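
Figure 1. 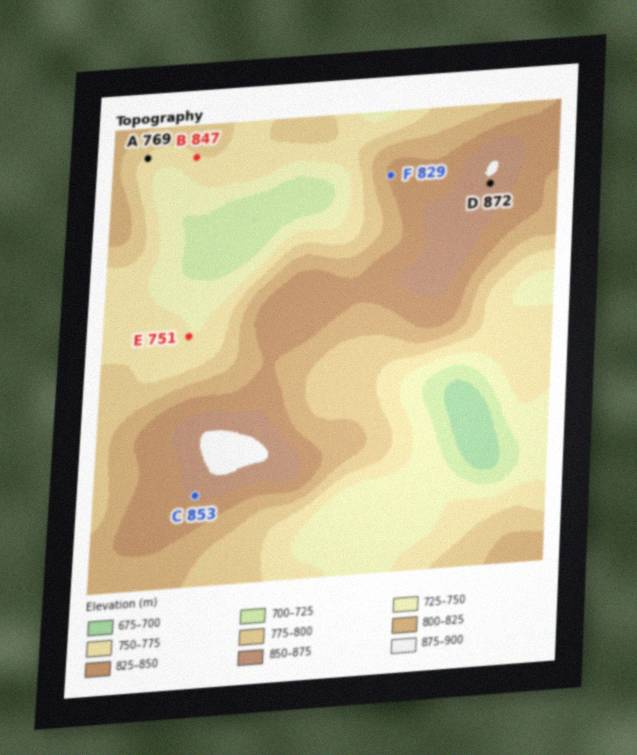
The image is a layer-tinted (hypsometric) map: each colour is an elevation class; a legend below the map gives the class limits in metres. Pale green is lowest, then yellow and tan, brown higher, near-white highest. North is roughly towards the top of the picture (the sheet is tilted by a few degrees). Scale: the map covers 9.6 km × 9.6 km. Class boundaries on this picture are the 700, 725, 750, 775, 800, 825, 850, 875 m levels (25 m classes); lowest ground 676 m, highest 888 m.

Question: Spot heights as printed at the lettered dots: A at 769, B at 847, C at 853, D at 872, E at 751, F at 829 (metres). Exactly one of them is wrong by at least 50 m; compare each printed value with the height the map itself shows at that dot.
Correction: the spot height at B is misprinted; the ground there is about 772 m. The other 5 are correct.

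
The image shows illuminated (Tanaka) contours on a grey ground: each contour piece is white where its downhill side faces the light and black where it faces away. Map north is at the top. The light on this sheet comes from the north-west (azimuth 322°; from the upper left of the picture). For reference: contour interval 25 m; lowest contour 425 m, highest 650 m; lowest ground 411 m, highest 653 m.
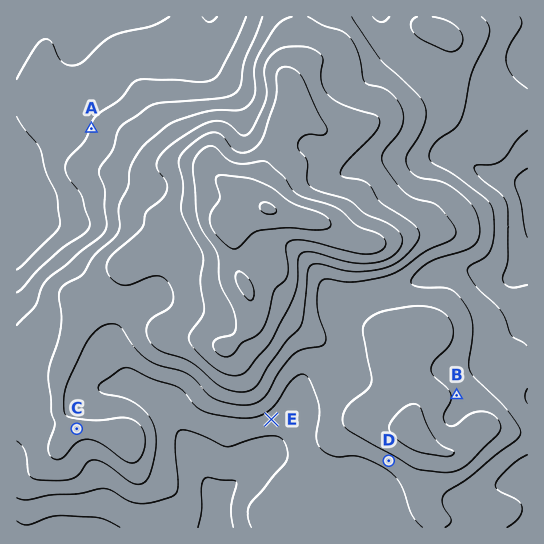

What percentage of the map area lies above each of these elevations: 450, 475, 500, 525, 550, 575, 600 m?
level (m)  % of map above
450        94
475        78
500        57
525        38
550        21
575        12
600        6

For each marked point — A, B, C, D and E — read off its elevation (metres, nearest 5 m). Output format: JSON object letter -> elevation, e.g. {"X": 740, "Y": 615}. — {"A": 475, "B": 520, "C": 530, "D": 515, "E": 490}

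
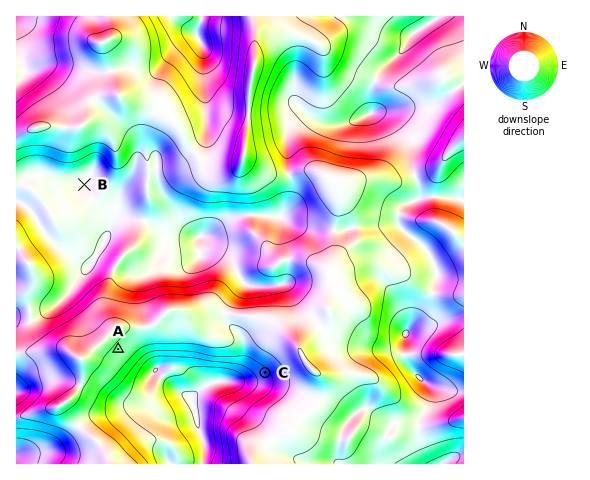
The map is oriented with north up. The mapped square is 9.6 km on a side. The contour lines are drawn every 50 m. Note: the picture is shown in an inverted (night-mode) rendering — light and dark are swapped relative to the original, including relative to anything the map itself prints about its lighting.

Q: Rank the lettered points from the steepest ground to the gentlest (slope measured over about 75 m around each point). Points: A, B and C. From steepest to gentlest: C A B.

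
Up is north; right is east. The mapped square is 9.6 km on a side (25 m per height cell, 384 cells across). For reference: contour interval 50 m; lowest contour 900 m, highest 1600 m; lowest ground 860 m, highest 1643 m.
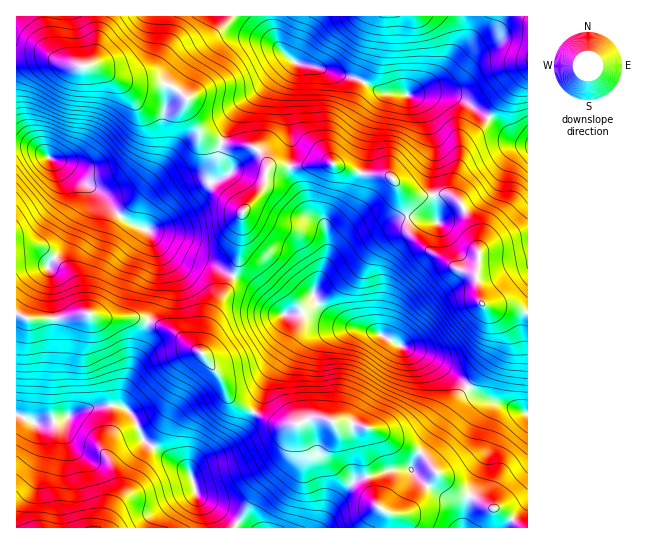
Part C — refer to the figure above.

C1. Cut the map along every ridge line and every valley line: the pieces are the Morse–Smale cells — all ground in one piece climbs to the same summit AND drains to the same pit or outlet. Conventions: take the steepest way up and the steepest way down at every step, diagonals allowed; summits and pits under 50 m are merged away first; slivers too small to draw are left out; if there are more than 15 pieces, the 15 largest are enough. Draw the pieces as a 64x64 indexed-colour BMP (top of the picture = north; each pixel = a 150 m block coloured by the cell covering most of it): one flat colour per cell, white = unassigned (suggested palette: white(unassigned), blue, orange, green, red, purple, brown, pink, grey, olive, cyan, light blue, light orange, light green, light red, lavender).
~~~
<image width="64" height="64" href="data:image/bmp;base64,Qk12CAAAAAAAAHYAAAAoAAAAQAAAAEAAAAABAAQAAAAAAAAIAAATCwAAEwsAABAAAAAAAAAA////ALR3HwAOf/8ALKAsACgn1gC9Z5QAS1aMAMJ34wB/f38AIr28AM++FwDox64AeLv/AIrfmACWmP8A1bDFAGZmZmZmb////////wAAu7u7u7sAAAAAAAAAAAAAAAAJZmZmZmZv////////AAC7u7u7u7AAAAAAAAAAAAAAAJlmZmZmZmb///////AAAAu7u7u7uwAAAAAAAAAAAACZmWZmZmZmZv//////8AAAC7u7u7u7AAAAAAAAAAAAmZmZZmZmZmZmb/////8AAAAAu7u7u7uwAAAAAAAACZmZmZlmZmZmZmZv/////wAAAAALu7u7u7sAAAAAAACZmZmZmWZmZmZmZv//////AAAAAAC7u7u7u7sAAAAACZmZmZmZZmZmZmZm//////AAAAAAAAu7u7u7uwAAAACZmZmZmZlmZmZmZmb////wAAAAAAAAC7u7u7u7AAAACZmZmZmZmWZmZmZmZv///wAAAAAAAAAAu7u7u7AAAAAJmZmZmZmZZmZmZmZm//8AAAAAAAAAAAC7u7u7sAAAIimZmZmZmZlmZmZmZmZv/wAAAAAAAAAAALu7u7uwACIiIpmZmZmZmWZmZmZmZmZgAAAAAAAAAAAAC7u7u7IiIiIiKZmZmZmZZnd2ZmZmZmAAAAAAAAAAACIiu7IiIiIiIiIpmZmZmZl3d3d3ZmZmAAAAAAAAAAAiIiIiIiIiIiIiIiKZmZmZkHd3d3d3d3AAAAAAAAAA7iIiIiIiIiIiIiIiIimZmZAAd3d3d3d3cAAAAAAAAA7u4iIiIiIiIiIiIiIiIpkAAAB3d3d3d3d3AAAAAAAA7u7iIiIiIiIiIiIiIiIiAAAAAHd3d3d3d3cAAAAAAADu7uIiIiIiIiIiIiIiIiIwAAAAd3d3d3d3dwAAAAAADu7u7iIiIiIiIiIiIiIiMzMAAAB3d3d3d3d3cAAAAADu7u7u4iIiIiIiIiIiIiMzMzAAAHd3d3d3d3dwAAAAAO7u7u7iIiIiIiIiIiIjMzMzMAAAd3d3d3d3d3AAAAAO7u7u7u4iIiIiIiIiIzMzMzMzAAB3d3d3d3d3dwAAAADu7u7u7uIiIiIiIiMzMzMzMzMAAHd3d3d3d3d3AAAAAO7u7u7u4iIiIiIjMzMzMzMzMwAAd3d3d3d3d3cAAAAA7u7u7u7iIiIjMzMzMzMzMzMzAAB0RERHd0REREAAAADu7u7u7uIiIzMzMzMzMzMzMzAAAEREREREREREQAAAAA7u7u6qqqozMzMzMzMzMzMzMAAIRERERERERERAAAAAAO7u6qqqozMzMzMzMzMzMzOIiIhEREREREREREQAAAAA7u6qqqqjMzMzMzMzMzMzM4iIiERERERERERERAAAAAAO6qqqqqozMzMzMzMzMzMziIiIREREREREREREAAAAAAqqqqqqqjMzMzMzMzMzMzOIiIhEREREREREREQAAAAN3aqqqqqqMzMzMzMzMzMwAIiIiERERERERERERAAADd3dqqqqqqqjMzMzMzMzMwAAiIiIREREREREREREAA3d3d2qqqqqqqAzMzMzMzMAAACIiIhEREREREREREAN3d3d3aqqqqqqoAAzMzMzMAAAAIiIiABERERERERETd3d3d3dqqqqqqqgAAAzMzMAAAAIiIiIAAREREREREQd3d3d3d2qqqqqqqAAAAMzMAAAAAiIiIgAAEREREREERHd3d3d3aqqqqqqAAAAAAMwAAAACIiIiAAABERERBERER3d3d3dqqqqqqAAAAAAAAAAAACIiIiIAAAEREREEREREd3d3d3aqqqqAAAAAAAAAAAAAIiIiIgAAABEREEREREREd3d3d2qqqoAAAAAAAAAAAAIiIiIiAAAAEREERERERERHd3d3dqqoAAAAAAAAMzMAAiIiIiIAAAERBERERERERERHd3d2qqgAAAAAAAMzMwACIiIiIgAAARBERERERERERER3d3aqgAAAAAMzMzMzAAIiIiIiAAABBERERERERERER3d3dAAAAAAzMzMzMzMAAiIiIiIAAARERERERERERERHd3d0AAAAAzMzMzMzMwAAIiIiIgAERERERERERERERER3d0AAAAADMzMzMzMzAAAiIiIiBERERERERERERERERUAAAAAAAAMzMzMzMzMAACIiIiAEREREREREREREREVVQAAAAAAAADMzMzMzMwAAACIgAAREREREREREREREVVVUAAAAAAAAAzMzMzMzAAAAAgAABERERERERERERERVVVQAAAAAAAADMzMzMzAAAAAAAAAERERERERERERERVVVVUAAAAAAAAAzMzMzMAAAAAAAAARERERERERERERFVVVVVAAAAAAAADMzMzMAAAAAAAAABERERERERERERFVVVVVVQAAAAAAAAzMAAAAAAAAAAAAERERERERERERVVVVVVVVUAAAAAAAAAAAAAAAAAAAAAARERERERFVVVVVVVVVVVVVAAAAAAAAAAAAAAAAAAAAABERERERVVVVVVVVVVVVVVVQAAAAAAAAAAAAAAAAAAAAEREQAABVVVVVVVVVVVVVVVUAAAAAAAAAAAAAAAAAAAAAAAAAAFVVVVVVVVVVVVVVUAAAAAAAAAAAAAAAAAAAAAAAAAAAVVVVVVVVVVVVVVVQAAAAAAAAAAAAAAAAAAAAAAAAAABVVVVVVVVVVVVVVQAAAAAAAAAAAAAAAAAAAAAAAAAAAFVVVVVVVVVVVVVVAAAAAAAAAAAAAAAAAAAAAAAAAAAAVVVVVVVVVVVVVVUAAAAAAAAAAAAAAAAAAAAA"/>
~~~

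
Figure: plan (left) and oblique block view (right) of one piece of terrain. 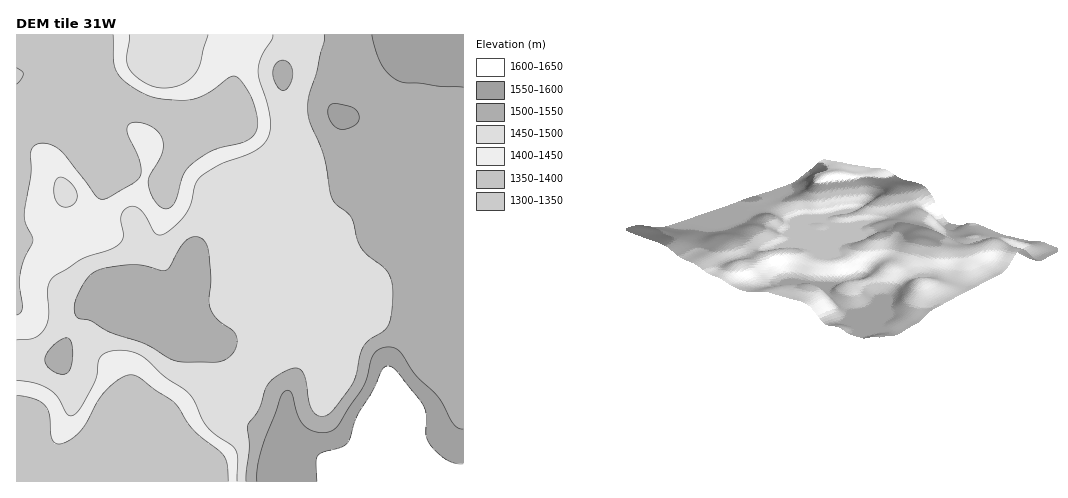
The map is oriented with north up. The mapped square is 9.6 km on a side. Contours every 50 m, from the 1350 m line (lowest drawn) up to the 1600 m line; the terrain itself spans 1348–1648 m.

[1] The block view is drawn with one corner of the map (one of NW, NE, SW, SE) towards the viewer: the NW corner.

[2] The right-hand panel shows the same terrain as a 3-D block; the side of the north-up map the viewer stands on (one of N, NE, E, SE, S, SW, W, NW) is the NW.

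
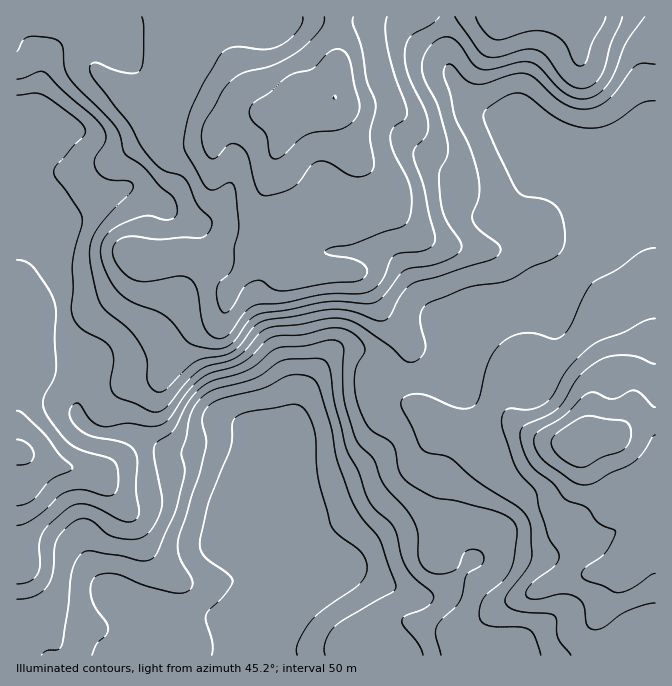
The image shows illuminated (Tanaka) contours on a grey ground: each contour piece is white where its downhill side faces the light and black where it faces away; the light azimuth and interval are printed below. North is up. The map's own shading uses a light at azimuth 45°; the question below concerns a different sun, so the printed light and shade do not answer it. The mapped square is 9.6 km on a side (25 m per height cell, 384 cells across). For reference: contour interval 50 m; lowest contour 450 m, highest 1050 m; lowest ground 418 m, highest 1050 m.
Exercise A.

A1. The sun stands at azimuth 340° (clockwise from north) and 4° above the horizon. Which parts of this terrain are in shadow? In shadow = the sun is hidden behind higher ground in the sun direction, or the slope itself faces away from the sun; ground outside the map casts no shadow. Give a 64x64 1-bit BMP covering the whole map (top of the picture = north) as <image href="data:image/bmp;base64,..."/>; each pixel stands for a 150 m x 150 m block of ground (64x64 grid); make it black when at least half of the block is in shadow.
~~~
<image width="64" height="64" href="data:image/bmp;base64,Qk0+AgAAAAAAAD4AAAAoAAAAQAAAAEAAAAABAAEAAAAAAAACAAATCwAAEwsAAAIAAAAAAAAA////AAAAAAA//+fw4AB+/z//7//gAH7/f////+AA/n9/////4AD/P///////AP+f///////gP9////////AH5///////8ADA///////gAAA//////wAAHH//////gYB+f/////+fwP7////////h/v///////+H///f/////4///8f/////n/3/z/////4///xv////3H//8H/////Af/8AH////4A//AA/////gAf8AH////4AAPgB/////gAACAH////+AAAAMf////8AAABw//////AAAPBP////8AAAYAf////4AAAAA/////gAAAAH////+AAABh/////8AAAPP/////wAAAf+P////gAAA/4f///+AAAA/h////8AAAD+D////4AAAP8P////gAAA/wAf///AAAD/AAA//+AAAAIAAD//4AAAAAAAP/DgAAAAAAB/AAAMAAAAAHwAABwAACBgeAAHPAAHcPBAAA/8AA9x+MDAP/wA/3H/wIB//AH/cf/BgH/8Af55/8OA//wA/nj/x4H//AAgOH/vg//8RwA4f/8H//z/gAA//x///f+AAB/8P//9/wAAB/B////+AAAAAP////wAAAAA////8AAAAAP////AAAAAA//7/8AAAAAH//D9wAAAAA//8PzgAAAAD+fx+OAAAAAP4/H4AAAAAAfAwPg=="/>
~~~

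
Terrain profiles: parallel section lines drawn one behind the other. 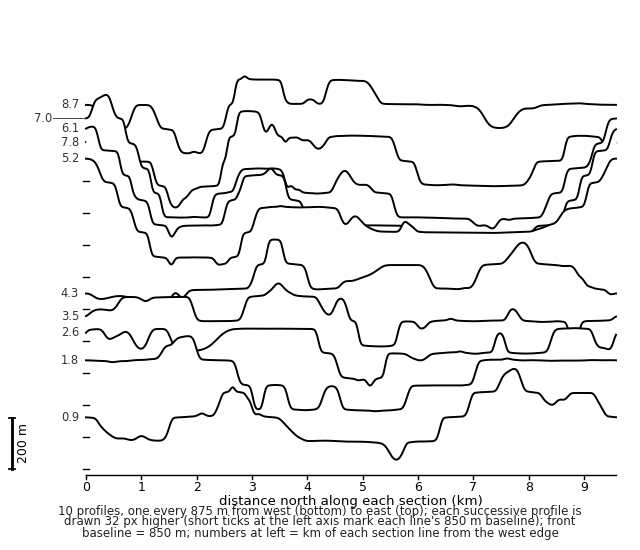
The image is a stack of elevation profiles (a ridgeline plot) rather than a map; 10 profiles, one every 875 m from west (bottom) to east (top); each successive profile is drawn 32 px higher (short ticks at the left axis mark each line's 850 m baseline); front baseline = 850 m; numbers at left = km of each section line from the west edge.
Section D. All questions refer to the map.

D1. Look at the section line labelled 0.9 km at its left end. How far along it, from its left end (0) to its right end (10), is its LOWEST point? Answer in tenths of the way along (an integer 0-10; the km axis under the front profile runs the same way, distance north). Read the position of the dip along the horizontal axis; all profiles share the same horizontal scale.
6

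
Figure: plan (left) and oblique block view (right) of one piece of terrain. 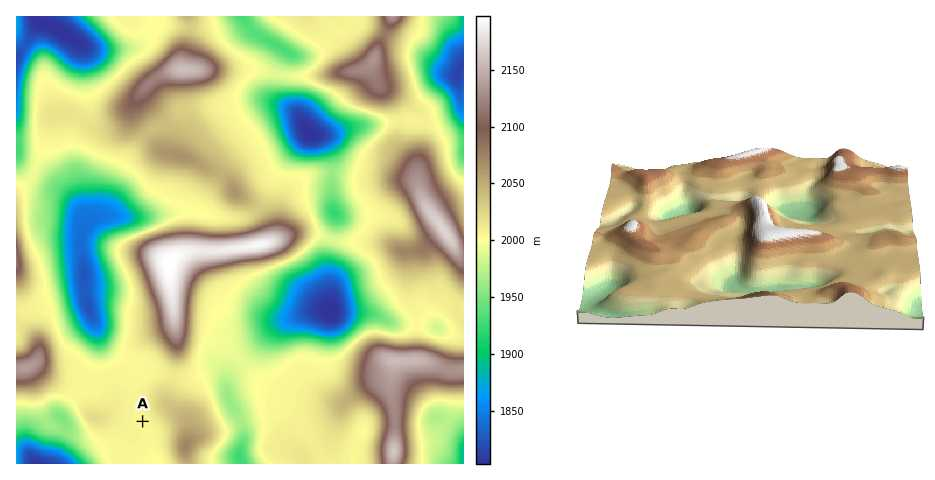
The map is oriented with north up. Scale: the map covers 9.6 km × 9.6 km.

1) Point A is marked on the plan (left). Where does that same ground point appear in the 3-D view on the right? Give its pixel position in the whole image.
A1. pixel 887 258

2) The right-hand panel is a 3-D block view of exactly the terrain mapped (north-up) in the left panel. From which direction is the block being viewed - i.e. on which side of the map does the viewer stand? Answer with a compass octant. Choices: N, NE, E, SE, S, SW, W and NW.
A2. W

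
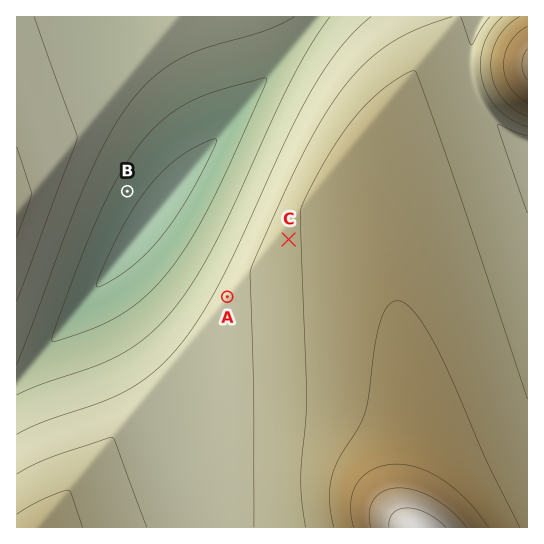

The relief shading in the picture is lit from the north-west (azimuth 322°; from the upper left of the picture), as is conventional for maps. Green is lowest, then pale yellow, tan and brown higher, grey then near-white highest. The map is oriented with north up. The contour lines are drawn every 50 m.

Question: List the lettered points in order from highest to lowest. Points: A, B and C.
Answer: C A B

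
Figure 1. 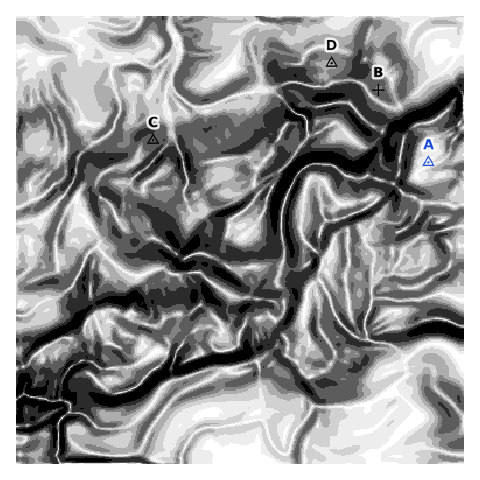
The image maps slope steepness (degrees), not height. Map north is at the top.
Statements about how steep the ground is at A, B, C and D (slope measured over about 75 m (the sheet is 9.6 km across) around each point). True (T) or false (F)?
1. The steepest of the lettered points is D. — F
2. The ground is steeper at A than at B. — F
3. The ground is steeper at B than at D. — T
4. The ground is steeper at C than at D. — T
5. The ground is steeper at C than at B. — T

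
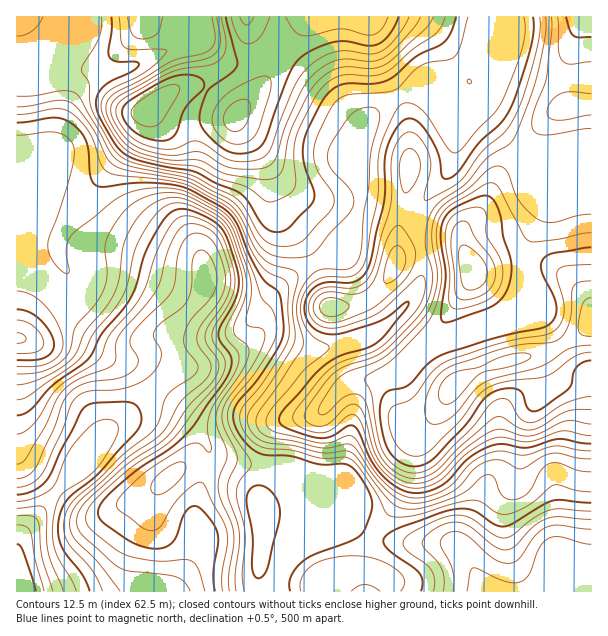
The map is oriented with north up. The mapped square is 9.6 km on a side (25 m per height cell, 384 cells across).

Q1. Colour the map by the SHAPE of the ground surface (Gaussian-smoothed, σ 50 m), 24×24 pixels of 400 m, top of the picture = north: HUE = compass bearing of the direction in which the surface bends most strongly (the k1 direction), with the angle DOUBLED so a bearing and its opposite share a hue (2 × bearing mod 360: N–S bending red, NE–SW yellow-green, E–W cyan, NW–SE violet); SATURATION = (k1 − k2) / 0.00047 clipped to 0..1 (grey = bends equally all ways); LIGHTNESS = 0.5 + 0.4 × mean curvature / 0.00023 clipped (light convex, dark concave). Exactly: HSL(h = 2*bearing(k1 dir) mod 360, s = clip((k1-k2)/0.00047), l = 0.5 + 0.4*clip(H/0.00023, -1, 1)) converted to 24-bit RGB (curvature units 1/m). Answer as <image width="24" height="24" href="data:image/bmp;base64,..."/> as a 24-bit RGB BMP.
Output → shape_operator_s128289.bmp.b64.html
<image width="24" height="24" href="data:image/bmp;base64,Qk32BgAAAAAAADYAAAAoAAAAGAAAABgAAAABABgAAAAAAMAGAAATCwAAEwsAAAAAAAAAAAAARiFlqJ9khYRflpJbs7BUfHRNWHNQSXeLQFau4MmqU8KrOnPS1b/OnYCwYWOflsO+pavJp5q9UzuYfEdon6JTZ6JvYm6CgnlwHRtzuHaEnXFhf59spI95m4x+ZbGfQI+fKUdy27OE0NZxHnRjTbk1ynnCmHS6gLxNjIVBoFVCcSRmkz1UsNFrSoxYX05kjX5eFUJHbEu+2LPJkKylgZeZobGbcaiTRUR2KiRBv9BS5N+SQFt+b4FmQXUxyDU8zE0jgWsaTFAYNyMqo6Ni19mCamxGPEo7i49JJ5dJAHlioaXm8cfzs47CsJN/n5BdMSxkSD2Zk9ub09u5UT2MgH9/f4B/TSFx7wEA428ve5JRI6CfXMHEz52isXm+PUGnfoCjr8ivAZlzADcWqjDN76fe4pzh2Z27JFqaQ4zEoM6TwGpKg2GBgX1pfGJXMwAl6Xcp3uSqhcyRIMGtKW57sJJ8uYR9UT2ikIKqycOmVZ+jLGpwATIcZLU9t3/D8rDZq1jQLShhsFoLjGQENSQJjWcDBj0IJAyU3PDb3N7o3bq7ZUh5Gz0wZ3Uos54eMzwsm5E7w7tupZF5J2eCPnFgHnAcNlwhmnA77ER7fhSH0IWw7rnvl2Tlw+TKDpPTADqQ5fTQqpKt4YiYxXfCLjLGZTPC1sCeJ3udi5exwcZ3e6ZZSUBobk5ZP3lIR4FZNI1qdk3CjWjrw9Dirp/Sk4Lp99TwuTPgAFJ1yey/mFu73HeKy6+NMk55K0Gj7NPYZEq+TJeJy5pIrYIrJzwuUYBbW6NrNZpoN5JnKW1ePXuBu4ZztW96ZZNUmFy+/r/xK5X5Z8ZSMkF44aXb+NDjtDOpHF4zV7cmyXG0U2vJu7pqxLbdWpLXM8fff6TKb3W5SmWDRCMmIDcPR5wVbZRZy5OAJYtDRtZJj2vk9YbpPLSlHaxQ2YXc7MX/48z/nJfyzJtQSkYm2OTzqpvdz1muXIdBLGApVnNFUUKJRhroyaXrXdNUGE04wkIZtmYAK0kAETMAD2Ad9aTKzJosLF0UNGwTcaoe2lTZ/0788YLou5BnlzFgxWB+voWbX4uXQX1wPH1gEXpuKji+/L3KJDB6YRnD9tXk1NT3ZWDlAEoeCVEz/4Om3IMXM3YaQn87U28wNxg94tSekWxMiFtvoI+JvJqimYmuVWapZJenPHOECh4p+l4U040pAINr0frUuY7t/mz/+5GoADMvjxuQ/8zMs9e+FJCcfFOALXyli9qPgXN/iY57gpmAqJaIp3x/ZmuEYYd7RUNyGQQv34oX6uh3H584KZMAQUIPLRE5/9fMCw7YBQsv8f3O2OrYSyW0LDCllNXJeZyCcnSDlY2BlYxqmpJho3RklHprZHJaNR85Fwcs4eaC2uq5jLWjVZlzXH91CyZM9Pm7eQfBGQfG5P/Mo3ZBh0eGPpijao9zk4V5en+AgW6NqHR5m4xwkXxooHRebS5ILQYbDSYlcv9uwuOtmI6Ck3yFTJGNEEFp7Nh4Ei+OEqj49tnVwX2hY5qoVV2DZ3Fhgo5gf3+AZnWBpW+JumJiklNAgTMcLwcRbCiKdezIM/5wnr1geamDgK29cmW4GCJmzppS0+NRAE81yGs69J2ZkFd4cU1rc31nfYZkf3+AcXqAZVCJ3ixzyAQjliErXMDMMuj/m8SlXbJaUNJRW8eFWH52dj1pJSRyv7l27eXGJI2TE0NE4rV+wFt9cmSBgH9/f4B/e4JdfHRjRi9Sfg9P5oCU0eXwy+j0GSLRuIqepsyti9CMTnteX09iUm16Kkh6dsKq7OzIcEKkGElbjbRo01eKqFlQc4JKcX5SeY01SVo2PR1PQSy/2vHhtdq7Xq+bJRy0u7fXzsu1tZiFg19wSHB2TXZ7T3Z6Jp1c5eKNfSZrboF8KXRImkmV34euw4eqXGWlspbSVFi5DoO8Vf3/0uP5/s3+45DWInSEVbWV25+vxYORpHSDUVxvV0ZPbWk7GpUfpJk2gnB5hXZ1Y4R3JVFitpV+x6iZiHm/bHKinIHEXGzEKKIfDjMAKG8H/LPYyo/4XDy6mJpI0nqCxWSLnFJ/VEFkn49ZUsg0Imk+cX5eb5h8hHKLJVNwr2Nd06RUgoNKcophW4NbV4GDslO52lNvHH0NHGsAM0cLuQA+58U2RIw+w1dws1+RbkekuJuUrsOWQmZ4PphZQpd5gH9/SWZ9MD995aSRm4B1hpmIcIqMX3d9OjheyoFyxdOjPX+VSTx4jxab8/fTQmKPol2Ls42sYFm7psDExKm7Y2LBdbC1OXWJd3yAb26AGR5D2LBhup2A"/>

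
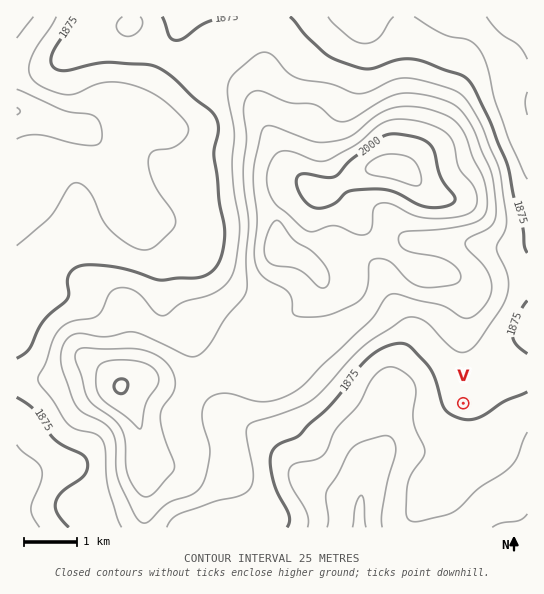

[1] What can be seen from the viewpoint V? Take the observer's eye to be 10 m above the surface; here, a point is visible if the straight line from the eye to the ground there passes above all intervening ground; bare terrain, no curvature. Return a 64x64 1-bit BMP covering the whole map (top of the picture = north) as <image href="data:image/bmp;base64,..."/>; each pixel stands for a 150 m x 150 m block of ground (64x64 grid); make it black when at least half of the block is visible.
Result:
<image width="64" height="64" href="data:image/bmp;base64,Qk0+AgAAAAAAAD4AAAAoAAAAQAAAAEAAAAABAAEAAAAAAAACAAATCwAAEwsAAAIAAAAAAAAA////AAAAAAAAAOAA/8AAAAAA4AH/4cABAABgA//hwAAAAEMH/+ADgAAAR8//8D/AAADn///g/8AAAP///+H/8AAA////4f/8AAD//+/g//8AAP//7/A//wAA////8A//AAD////4D/8AAP////wP/wAB/////B/+AAH/gf/8H/4AA/wB//4P/gAD8AH//gf+AAfgAP/+B/8AA8AA//4H/gABwAB//wf8AAAAAH///8AAAAAAP///wAAAAAAf///AAAAAAAP//8AAAAAAA///4AAAAAAP///wAAAAAAf///AAAAAAA///+AAAAAAD///4AAAAAAP//wAAAAAAAf/+AAAAAAAAP/AAAAAAAAAeAAAAAAAAAB4AAAAAAAAAHAAAAAAAAAA8AAAAAAAAAHwAAAAAAAAA+AAAAAAAAAP4AAAAAAAAB4APAAAAAAAHkD+AAAAAAAOwcAAAAAAAAHngAAAAAAAAP8AAAAAAAAAOAAAAAAAAAAAAAAAAAAAAAAAAAAAAAAAAAAAAAAAAAAAAAAAAAAAAAAAAAAAAAAAAAAAAAAAAAAAAAAAAAAAAAAAAAAAAAAAAAAAAAAAAAAAAAAAAAAAAAAAAAAAAAAAAAAAAAAAAAAAAAAAAAAAAAAAAAAAAAAAAAAAAAAAAAAAAAAAAAAAAAAAAAAAAAAAAAAAAAAAAAAAAAA=="/>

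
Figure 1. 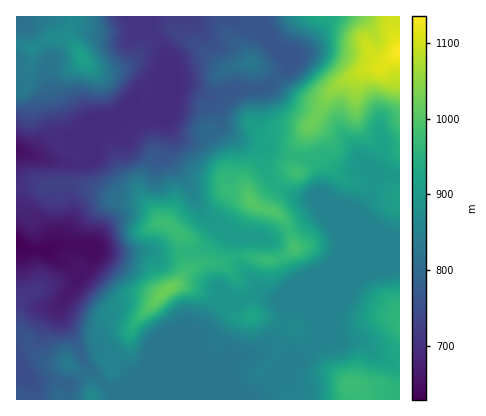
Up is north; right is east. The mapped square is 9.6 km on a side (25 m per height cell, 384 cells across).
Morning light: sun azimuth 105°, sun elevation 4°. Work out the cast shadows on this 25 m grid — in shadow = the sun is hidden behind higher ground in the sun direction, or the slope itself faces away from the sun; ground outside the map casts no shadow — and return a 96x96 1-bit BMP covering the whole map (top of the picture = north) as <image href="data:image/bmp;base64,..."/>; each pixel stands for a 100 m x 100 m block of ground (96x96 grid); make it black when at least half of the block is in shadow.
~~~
<image width="96" height="96" href="data:image/bmp;base64,Qk2+BAAAAAAAAD4AAAAoAAAAYAAAAGAAAAABAAEAAAAAAIAEAAATCwAAEwsAAAIAAAAAAAAA////AAAAAAADw+AAAAAAAAB/gAAP3+AAAAAAAAH/gAAP/+AAAAAAAAf/gAAf/+AAAAAAAB//wAA//8AAAAAAAH//wAA//4YAAAAAAH//wAAYAB4AAAAAAH//wAAAIDwAAAAAAP//4AAJ8HwAAAAAAH//8AAf8PgAAAAAAH//+AA/8fAAAAAAAD//+AB/8fAAAAAAAAf/+AD/8/AAAAAAAAAf+AAP9+BgAAAAAAAA+EAH/+DgAAAAAAAAMGAB/+PwAAAAAAAAAGAD/+fwAAAAAAAAAAAH///wAAAAAAAAcAAP///4AAAAAAAA+AAf///8AAAwAAAA/cAf///+AABwAAAA/+A////+AABhwAAB/+B/////AAAD4AAB//D/////gAAB4AAD//D/////wAAAAAAD//D/////4AAAAAAD//D/////8AAAAAAB//D/////+AAAAAAB//j//////AAAAAAA//z//////gAAAAAAf////////wAAAAAAA/7//////4AAAAAAAAD//////4AAAAAAAAD//////4AAAAAAAAD//////4AAAAAAAAD//////wAAAAAAAAD//////wAAQCAAAAD//////wAAwfgAAAD//////wAAB/gAAAD//////gAAH/gAAAD////+DAAAP/gAAAD////+AAAAP/AAAAD/////AAAAD+AAAAD/////wAAAAAAAAAD/////4AAAAAAAAAA/////4AAAAAAAAAA/////4AAAAAAAAAA/////4AOAAAAAAAB/////4AfBgAAAAAD/////xA/DwAAAAAD/////nh/jgAAAAAD////+Pz/jgAAAAAD////8f3/jgAAAAAD////8f//jgAAAAAD////8f//gAAAAAAD////8///gAAAAAAD////////gABAAAACD///////gAHAAAAAH///////wAeAAAAAP///////wAeAAAAAf///////4AeAAAAQAA//////84eAAAA4AA///////4eAAAA4AA///////8fAAAA4AA///////8fwAAA4AA///////8f4AAA4AAf//////4/4AAB4AAP//////5/8AAB4AAB//////z/8AAD4AAAA/////3/+AAD4AAAAH///////AAD4AAAAH///////AIB4AAAAH///////gMAwAAAAH///////gIAAAAAAH///////wAAAAAAAH///////4AAAAAAAH///////4AAAAAAAH///////8AAAAAAAH///////+AAAAAAAD////////gAAAAAAD////////wAAAIAAB////////8AAAeAAA////////+AAA/gAA/////////AAB/wAAf////////gBB/wAAf////////gBh/wAAf////////hxh/gAAf////////j5g/gAAf////////nwgHAAA/////////nweAAAB/////////ng/AAAB/////////nh/AAAB/////////nA+AAAB//////////AAAAAA//////////AAAAAA//////////A="/>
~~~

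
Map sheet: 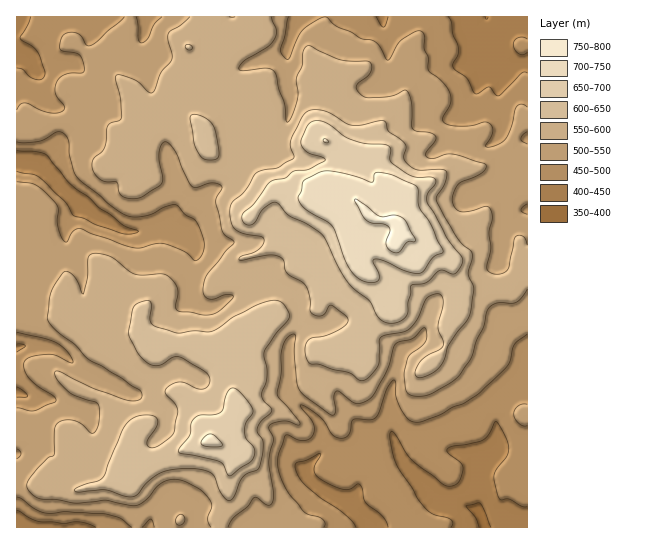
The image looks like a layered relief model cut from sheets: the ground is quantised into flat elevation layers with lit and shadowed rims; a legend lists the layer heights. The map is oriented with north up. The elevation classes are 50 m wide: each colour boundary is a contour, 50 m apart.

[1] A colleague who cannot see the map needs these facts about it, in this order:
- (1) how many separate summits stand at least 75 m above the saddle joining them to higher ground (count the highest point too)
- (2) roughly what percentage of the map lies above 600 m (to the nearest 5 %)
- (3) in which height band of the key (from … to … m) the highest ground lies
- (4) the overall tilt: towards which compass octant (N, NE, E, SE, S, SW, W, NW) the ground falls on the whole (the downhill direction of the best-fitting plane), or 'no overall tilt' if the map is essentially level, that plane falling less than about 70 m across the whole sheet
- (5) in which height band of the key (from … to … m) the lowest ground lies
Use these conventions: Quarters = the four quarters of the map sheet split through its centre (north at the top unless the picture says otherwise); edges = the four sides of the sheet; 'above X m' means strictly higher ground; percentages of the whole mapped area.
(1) Counting only tops that stand 75 m proud, the map has 2 summits.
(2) Ground above 600 m makes up about 20 % of the sheet.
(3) Between 750 and 800 m: that is the band holding the highest ground.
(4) No overall tilt - high and low ground are spread across the sheet.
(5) The lowest ground lies in the 350–400 m band.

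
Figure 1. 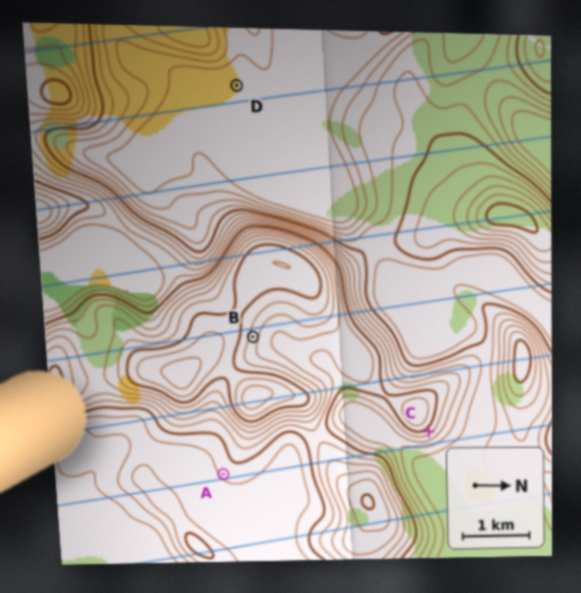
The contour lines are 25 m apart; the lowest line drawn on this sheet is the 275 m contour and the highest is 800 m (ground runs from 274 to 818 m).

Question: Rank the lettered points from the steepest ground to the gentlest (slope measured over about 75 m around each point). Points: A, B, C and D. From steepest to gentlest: C B A D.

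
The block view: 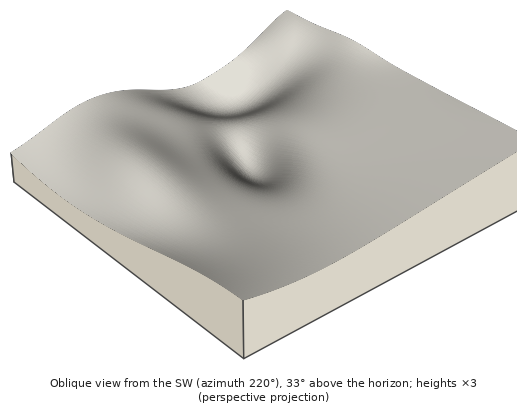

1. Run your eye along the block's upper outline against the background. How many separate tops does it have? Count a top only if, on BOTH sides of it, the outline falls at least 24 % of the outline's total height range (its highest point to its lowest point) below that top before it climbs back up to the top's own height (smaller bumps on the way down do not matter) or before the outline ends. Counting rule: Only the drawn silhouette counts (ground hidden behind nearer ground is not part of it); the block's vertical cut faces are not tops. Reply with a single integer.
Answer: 1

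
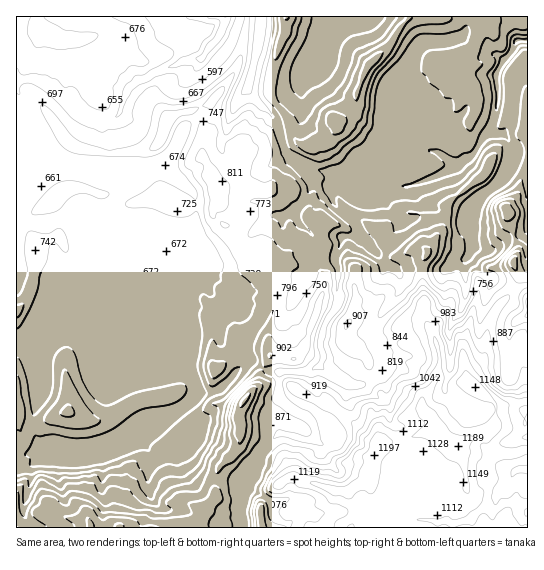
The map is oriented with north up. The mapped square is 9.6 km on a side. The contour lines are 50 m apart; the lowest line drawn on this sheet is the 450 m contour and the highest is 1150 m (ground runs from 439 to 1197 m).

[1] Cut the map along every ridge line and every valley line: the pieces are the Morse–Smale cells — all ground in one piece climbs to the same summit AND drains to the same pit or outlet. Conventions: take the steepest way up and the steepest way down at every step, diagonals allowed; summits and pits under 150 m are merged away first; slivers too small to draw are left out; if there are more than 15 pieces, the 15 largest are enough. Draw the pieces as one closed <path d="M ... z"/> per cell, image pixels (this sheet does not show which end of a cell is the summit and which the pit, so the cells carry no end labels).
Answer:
<path d="M527 16l-240 0-2 17-13 36-3 26 19 24 9 23-15 9-21 1-19-3 1 9-4 15-5 8-11 6-8-2-7-20-5-7 1-25 7-11-1-19-13 6-24 7-6 6-8 21-13 8-41 2-26-4-10-5-30-43-12-12-3-8 1-12 19-38-7-6 0-9-20 0-1 441 7-1 20-8 20 9 15 2 11-6 17-4 47-20-10 10 8 14 26-5 13-9 7-10-14-19 14-11 2-6 20-4 19-20 15-8 14 10 13 2 0 26 15 13 12 5 8 10 1 8-3 5-8 0-26-7-19 20-4 9-13 19-3 13 2 34 285 0z"/><path d="M286 16l-248 0-1 9 7 8-19 36 0 17 30 36 14 22 10 5 26 4 45-4 9-6 8-21 6-6 24-7 14-8 0 21-7 11-1 25 5 7 7 20 8 2 11-6 5-8 4-15-1-9 19 3 21-1 15-9-9-23-19-24 3-26 13-36z"/><path d="M253 361l-15 8-19 20-20 4-2 6-14 11 14 19-7 10-13 9-26 5-8-11 0-3 9-8-2 0-72 28-15-2-20-9-26 9-1 70 225 1-1-34 3-13 13-19 4-9 19-20 26 7 8 0 3-5-4-13-9-7-12-6-11-10 0-26-13-2z"/>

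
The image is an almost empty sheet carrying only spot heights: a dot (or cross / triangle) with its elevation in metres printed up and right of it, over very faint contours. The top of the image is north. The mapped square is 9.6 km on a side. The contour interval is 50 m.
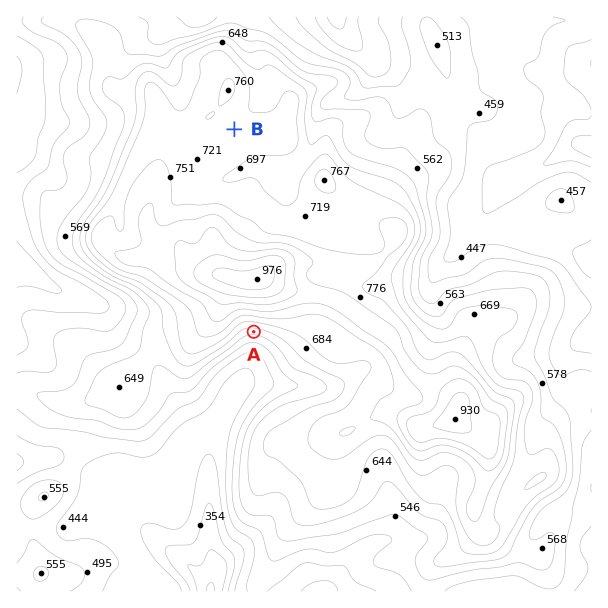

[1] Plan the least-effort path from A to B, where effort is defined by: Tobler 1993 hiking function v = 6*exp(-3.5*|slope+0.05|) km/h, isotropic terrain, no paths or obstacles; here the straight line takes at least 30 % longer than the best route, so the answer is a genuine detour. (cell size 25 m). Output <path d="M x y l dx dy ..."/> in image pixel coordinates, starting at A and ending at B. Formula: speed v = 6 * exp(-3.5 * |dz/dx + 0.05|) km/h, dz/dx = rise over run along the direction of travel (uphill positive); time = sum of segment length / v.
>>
<path d="M254 332l9-5 3 0 15-7 21-21 3-6 0-3-5-9 0-8 6-12 0-3-3-6-10-10-18-9-5-5-3-6 0-10-24-48 0-17-9-18"/>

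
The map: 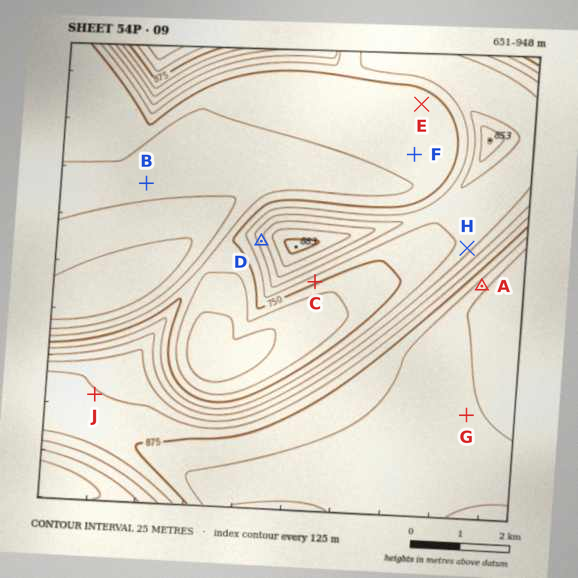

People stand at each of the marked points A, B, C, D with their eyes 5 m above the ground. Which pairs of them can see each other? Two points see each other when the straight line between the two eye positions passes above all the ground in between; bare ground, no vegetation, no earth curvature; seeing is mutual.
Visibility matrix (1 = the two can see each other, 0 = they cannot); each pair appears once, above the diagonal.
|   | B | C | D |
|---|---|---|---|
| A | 0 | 1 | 0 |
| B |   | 0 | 1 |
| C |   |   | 0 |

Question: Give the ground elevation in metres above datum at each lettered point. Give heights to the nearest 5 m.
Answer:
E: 740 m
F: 730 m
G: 920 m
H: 790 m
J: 850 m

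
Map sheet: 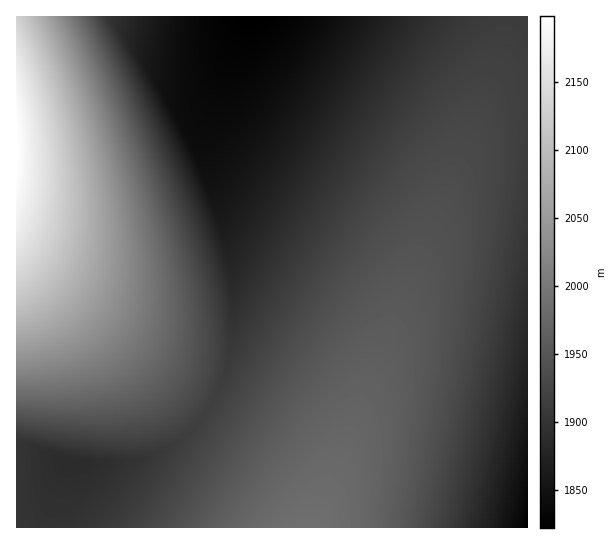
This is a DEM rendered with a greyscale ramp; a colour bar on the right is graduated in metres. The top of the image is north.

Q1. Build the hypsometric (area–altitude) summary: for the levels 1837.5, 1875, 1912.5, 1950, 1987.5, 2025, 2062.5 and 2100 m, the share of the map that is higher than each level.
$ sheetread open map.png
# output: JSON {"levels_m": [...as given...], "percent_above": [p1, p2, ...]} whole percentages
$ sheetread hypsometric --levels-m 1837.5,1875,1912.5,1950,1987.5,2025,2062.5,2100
{"levels_m": [1837.5, 1875, 1912.5, 1950, 1987.5, 2025, 2062.5, 2100], "percent_above": [96, 85, 66, 34, 16, 12, 8, 5]}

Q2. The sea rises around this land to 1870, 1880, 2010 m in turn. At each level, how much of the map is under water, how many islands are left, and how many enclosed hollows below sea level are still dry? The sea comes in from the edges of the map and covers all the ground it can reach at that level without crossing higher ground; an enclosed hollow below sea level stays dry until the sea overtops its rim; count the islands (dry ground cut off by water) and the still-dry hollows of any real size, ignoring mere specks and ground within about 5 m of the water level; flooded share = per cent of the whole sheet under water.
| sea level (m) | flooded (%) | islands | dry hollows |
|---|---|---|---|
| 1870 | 13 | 0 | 0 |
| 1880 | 16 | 0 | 0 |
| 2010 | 86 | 0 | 0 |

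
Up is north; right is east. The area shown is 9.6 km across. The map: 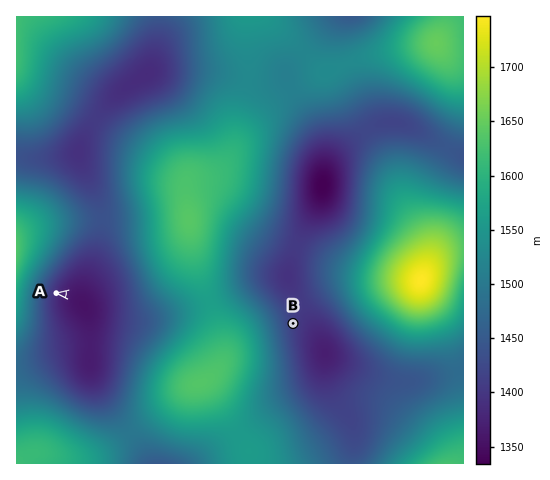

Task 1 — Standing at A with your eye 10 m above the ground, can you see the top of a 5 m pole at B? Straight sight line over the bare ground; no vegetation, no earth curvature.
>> no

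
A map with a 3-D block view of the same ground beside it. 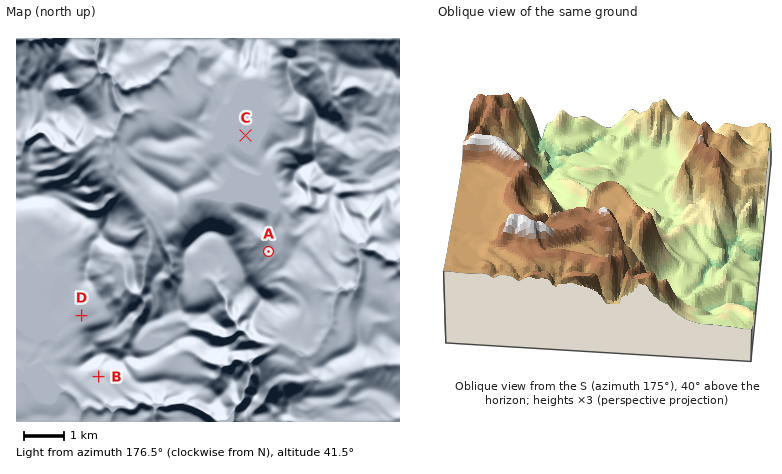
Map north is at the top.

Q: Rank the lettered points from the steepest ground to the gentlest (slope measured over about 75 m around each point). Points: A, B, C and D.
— A B D C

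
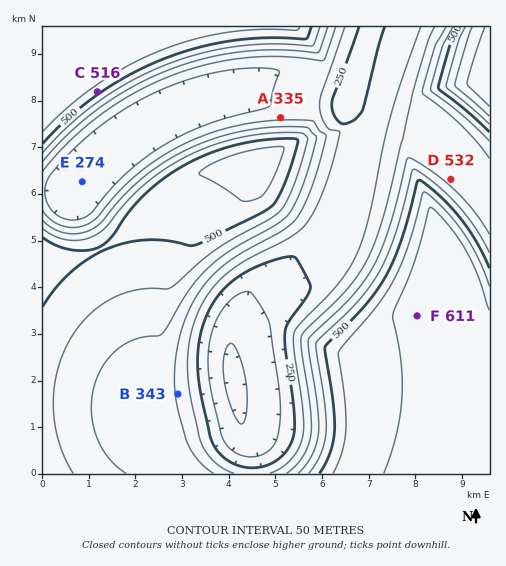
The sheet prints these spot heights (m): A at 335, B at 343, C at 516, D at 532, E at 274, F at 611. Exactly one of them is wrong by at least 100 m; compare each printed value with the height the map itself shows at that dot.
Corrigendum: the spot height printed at D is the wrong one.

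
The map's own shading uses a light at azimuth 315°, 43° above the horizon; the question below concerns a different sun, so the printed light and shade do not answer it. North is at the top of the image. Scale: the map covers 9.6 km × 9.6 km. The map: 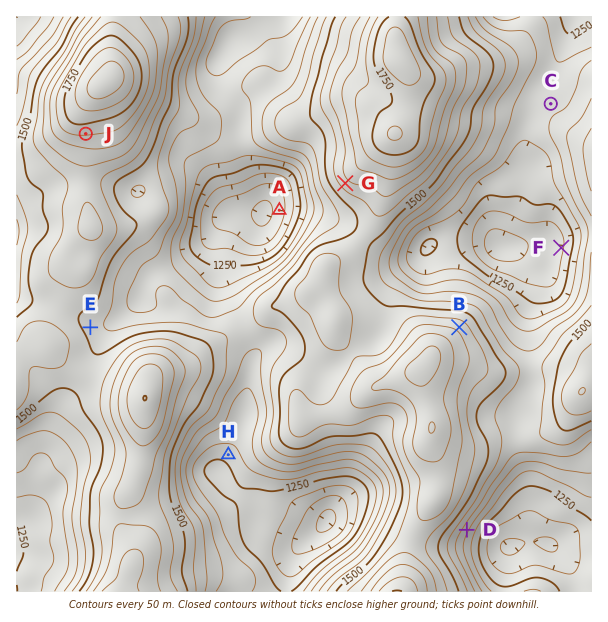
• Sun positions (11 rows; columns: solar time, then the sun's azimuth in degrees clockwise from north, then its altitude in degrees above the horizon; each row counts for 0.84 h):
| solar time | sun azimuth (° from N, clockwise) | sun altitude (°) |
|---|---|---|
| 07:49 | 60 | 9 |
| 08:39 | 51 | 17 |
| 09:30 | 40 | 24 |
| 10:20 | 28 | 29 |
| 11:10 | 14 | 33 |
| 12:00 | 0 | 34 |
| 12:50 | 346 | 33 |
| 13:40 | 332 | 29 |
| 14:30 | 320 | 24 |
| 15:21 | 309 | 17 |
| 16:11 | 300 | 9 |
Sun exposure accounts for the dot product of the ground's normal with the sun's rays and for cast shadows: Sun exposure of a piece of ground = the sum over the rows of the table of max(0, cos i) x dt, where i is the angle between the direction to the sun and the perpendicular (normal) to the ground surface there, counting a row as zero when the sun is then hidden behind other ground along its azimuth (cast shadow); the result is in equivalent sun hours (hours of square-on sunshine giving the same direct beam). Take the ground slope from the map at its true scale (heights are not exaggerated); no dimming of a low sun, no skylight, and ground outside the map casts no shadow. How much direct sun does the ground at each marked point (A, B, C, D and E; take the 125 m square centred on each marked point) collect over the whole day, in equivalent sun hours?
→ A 3.3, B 4.8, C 3.9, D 2.3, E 3.9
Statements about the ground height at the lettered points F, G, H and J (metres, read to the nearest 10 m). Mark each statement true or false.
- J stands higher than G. true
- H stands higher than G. false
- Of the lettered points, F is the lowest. true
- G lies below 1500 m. false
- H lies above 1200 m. true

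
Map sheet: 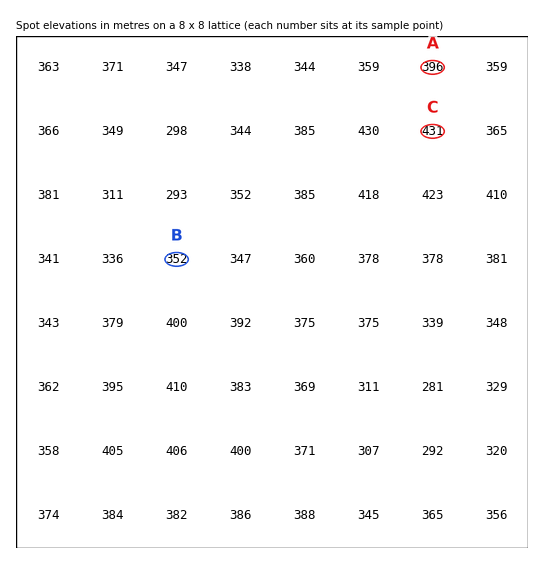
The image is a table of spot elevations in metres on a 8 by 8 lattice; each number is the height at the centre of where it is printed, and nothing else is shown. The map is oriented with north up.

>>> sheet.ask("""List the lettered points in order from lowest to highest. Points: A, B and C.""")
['B', 'A', 'C']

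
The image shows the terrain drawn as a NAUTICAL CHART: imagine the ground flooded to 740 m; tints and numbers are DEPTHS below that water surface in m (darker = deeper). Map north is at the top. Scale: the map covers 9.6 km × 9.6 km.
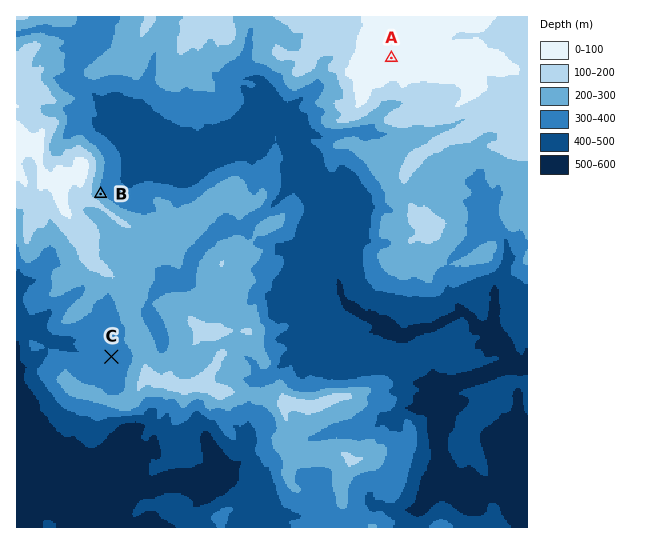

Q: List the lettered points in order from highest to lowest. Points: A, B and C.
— A B C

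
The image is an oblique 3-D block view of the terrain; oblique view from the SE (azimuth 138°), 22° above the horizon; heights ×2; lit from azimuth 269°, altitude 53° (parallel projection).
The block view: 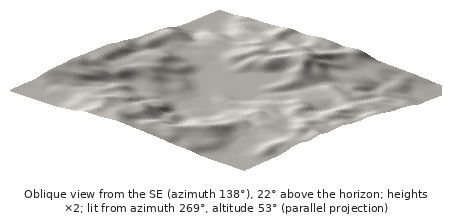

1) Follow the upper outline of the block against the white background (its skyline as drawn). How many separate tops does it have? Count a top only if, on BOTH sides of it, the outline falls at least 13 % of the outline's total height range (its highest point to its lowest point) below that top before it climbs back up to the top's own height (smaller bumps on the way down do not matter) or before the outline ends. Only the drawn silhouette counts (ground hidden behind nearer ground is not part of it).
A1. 1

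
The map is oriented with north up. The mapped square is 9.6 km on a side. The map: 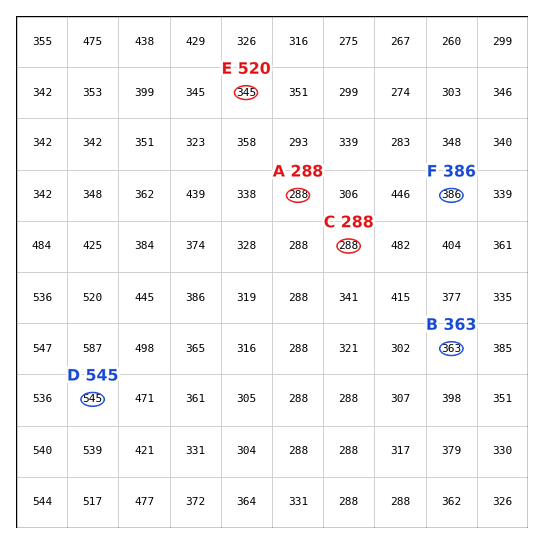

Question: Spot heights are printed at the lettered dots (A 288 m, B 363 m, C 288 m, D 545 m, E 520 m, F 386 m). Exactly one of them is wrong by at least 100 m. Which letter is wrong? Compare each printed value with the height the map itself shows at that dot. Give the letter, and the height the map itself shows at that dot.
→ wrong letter E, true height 345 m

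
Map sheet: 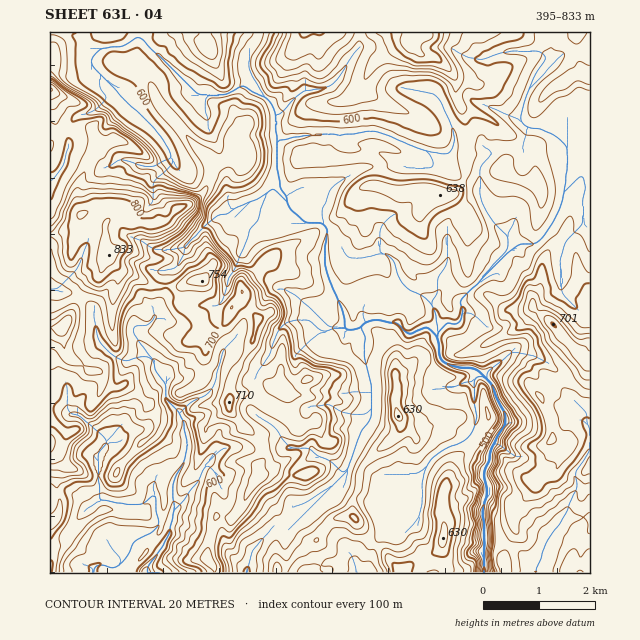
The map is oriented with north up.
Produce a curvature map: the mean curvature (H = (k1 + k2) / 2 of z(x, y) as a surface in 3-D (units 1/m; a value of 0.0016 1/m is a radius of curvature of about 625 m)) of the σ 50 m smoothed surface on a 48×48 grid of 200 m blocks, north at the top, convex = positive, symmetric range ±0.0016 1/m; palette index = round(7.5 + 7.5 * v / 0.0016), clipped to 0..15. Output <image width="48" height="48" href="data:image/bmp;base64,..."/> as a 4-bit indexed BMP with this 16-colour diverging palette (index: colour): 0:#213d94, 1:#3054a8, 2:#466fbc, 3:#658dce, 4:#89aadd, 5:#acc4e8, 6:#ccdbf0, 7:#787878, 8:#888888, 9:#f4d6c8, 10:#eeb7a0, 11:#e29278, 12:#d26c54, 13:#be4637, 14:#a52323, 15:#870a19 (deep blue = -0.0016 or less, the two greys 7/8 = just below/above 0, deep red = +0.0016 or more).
<image width="48" height="48" href="data:image/bmp;base64,Qk32BAAAAAAAAHYAAAAoAAAAMAAAADAAAAABAAQAAAAAAIAEAAATCwAAEwsAABAAAAAAAAAAlD0hAKhUMAC8b0YAzo1lAN2qiQDoxKwA8NvMAHh4eACIiIgAyNb0AKC37gB4kuIAVGzSADdGvgAjI6UAGQqHALV2d4sZZmbaVHrHV4h4VruHeZ8Lx3d6mKZoeHjCuqyzZnmJl3h3aqeZimYPpnZ3qJl2d4aXOnmlhVh2mpdmh1WXuooMh4d3h4amV3ZpN3e3lmWGiZZphnZluokMi3Znl8Z6ZXeXV3e4x3Z2ZqqeZ3dlqqwMmYZmd5lXuqmnhIinqnZ2dmi5V3d2yJYKuXh2d4lnZVd3llemfGZlZnWHZ3d0yJ0GyIiHaIVWWZhneVemiqd0hlZrZ3d1u4pCeJp4Z3ibXqV2lrWFaLqn3IZcZ3d2m6kLqpqpSZy2SsZnhYdqmLimWpdKhmd2eYgGyXeKZ5o1Zoxmd1tGh3lZc1lWuXaWV5pEhWiIlGpWZmrYeCxmRZhVZc1le6a4dmmwrLuppnv4VnV7dU2Gq5hauIZmZ5mHiHbTOVW3h6V1Zmh5pFeXmFWJi6h2Zbt3iZafBWe2doRdhWa6Yal8o2mHV3V2ZNhnh5W5CmqWh5eIt4eaLlNrt5eJmoiYZedmd5TgmIx3Z4Z1mLl4WstJhmqoh2Z3ZLl2dnTguciXeXZ6t3p1RllntWeWvcumZtl2m7MpqpiWaXmoqjh1Vol2qFa1tnd2ZsiZYTSiV4dme1t3ZodWiWl2anTVZFZnd6ecHcuoRWV3uHlnPIVomqqVarO4VniId4aZOne7hEebqax2XVWJh3mJZsZYd3dmmZU1SHhli2atVX6FXVSGZolphcuDZ4iHZVepZ0hoeIr3ZmiVXHWFendYt36mZ4d4iZiXe1douMl3WGVmW5ZXaGeSrIVlZ4aHeIh2eFipVshVeGZppqWqi6uwvHRXmXeHd4aId5Z4Zbl1eWd4x7p0Vbuka1eZmFiIeHd3Z5pWdmt1iFxpqnRZlHf+M6mId1l3iWeJdZmGeFt2l1uGmqqEVErURXuod1loZWeJlYl3d2iWllmWiIQ4dRp0hnaKqld5hoiKdYmId3WYh4mXiGm8umN2d3dVeleIloiYZpqWZ5hJhzmoeImKuocmd3h3dnqId3iYZopndnpnl0i5qqpnr/g1Znh4d1mYeHeKh2lYh2qFh1eYiZmmmbqFdmd3iGa5eJqIrLVnd3qGh2amZ3hmhBi1mXV4ZnVru5mqloZoiJqGd3aIV4Z3VFemm5Vah4dVZlVVVnhqh3l3d4Z7dUOIRmmYirZamZmYd3eHd4lol3h3d5Zpp43VZpt3mqZaqYh4eIh2d4h2d4l3d5Zom+pFZ7dZmIVVVmZ3h2Z4l3h4iYl3d4Z7iWNmfHZompV5dmZmVniJlndptlZ3d5ZV1kZnyWZXmrVamIiHeImZdKipVYhnd4fcVHdrl3aaqJR1uqqYiZmHZtZVd3pmd/2VR3aKdmdUZkZnRniZmGZmWYaZh1mnZsE1d3eZhmZ9dVmnZ1SJh1VUSJiYh2aciWZneImJZXeaVXipaqZpl2Z2jYh5mGZniadnipiWWIi4VZuqeJhImIi72VVWiZd2h6hnZlhmeIrIZVeqiIh1Z4qnZHd2VWd3dnZnmYZZh4iHd0VpmImVh3mKp3eZmZdolw=="/>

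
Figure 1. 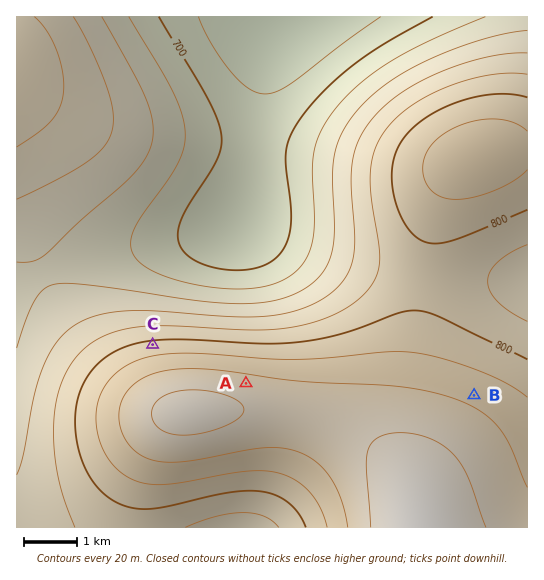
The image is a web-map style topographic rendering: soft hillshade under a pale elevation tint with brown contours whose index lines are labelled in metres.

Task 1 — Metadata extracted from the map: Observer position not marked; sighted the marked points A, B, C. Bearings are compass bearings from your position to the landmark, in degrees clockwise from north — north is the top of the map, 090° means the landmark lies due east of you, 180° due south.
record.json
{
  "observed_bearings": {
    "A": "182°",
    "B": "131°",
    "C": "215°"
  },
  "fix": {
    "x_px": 252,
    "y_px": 203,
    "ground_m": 685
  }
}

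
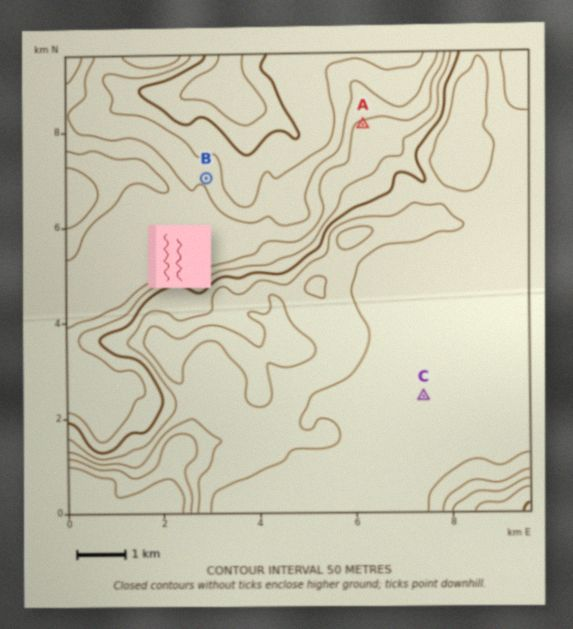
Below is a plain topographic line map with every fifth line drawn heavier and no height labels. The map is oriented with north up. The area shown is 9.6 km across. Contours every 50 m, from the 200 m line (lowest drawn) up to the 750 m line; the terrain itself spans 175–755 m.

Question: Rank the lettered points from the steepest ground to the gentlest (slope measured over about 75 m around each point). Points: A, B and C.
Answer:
A B C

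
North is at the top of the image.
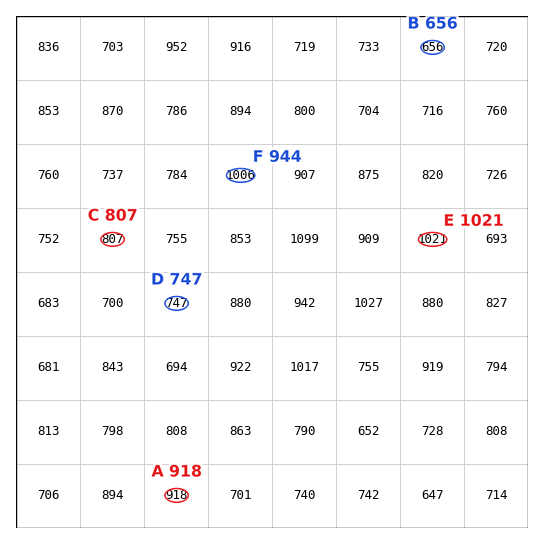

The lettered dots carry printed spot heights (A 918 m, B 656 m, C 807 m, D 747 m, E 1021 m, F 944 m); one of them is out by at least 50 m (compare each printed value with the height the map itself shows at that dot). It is F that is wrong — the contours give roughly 1006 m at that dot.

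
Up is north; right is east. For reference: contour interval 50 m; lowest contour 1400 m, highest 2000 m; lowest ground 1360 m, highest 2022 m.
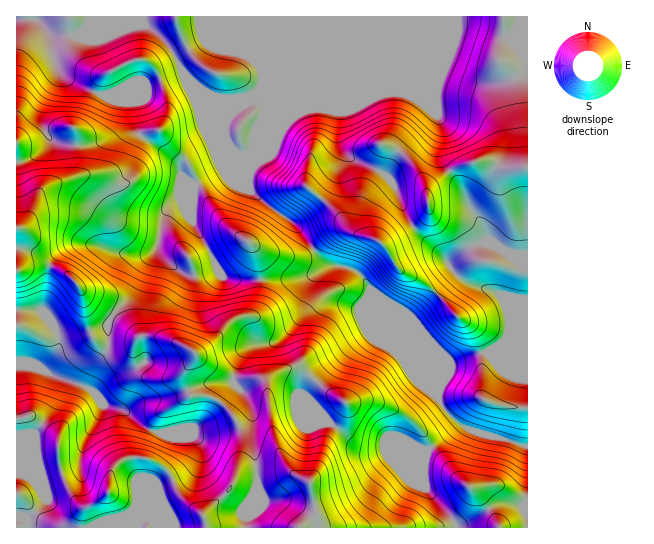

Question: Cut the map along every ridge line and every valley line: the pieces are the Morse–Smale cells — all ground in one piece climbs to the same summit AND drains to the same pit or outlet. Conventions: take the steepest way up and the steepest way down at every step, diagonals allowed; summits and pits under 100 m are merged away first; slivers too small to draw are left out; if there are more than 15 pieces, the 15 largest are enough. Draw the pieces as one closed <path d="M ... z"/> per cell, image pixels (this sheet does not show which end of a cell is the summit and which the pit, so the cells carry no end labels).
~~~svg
<path d="M258 16l-242 1 1 146 18-7 12-10 3-7 17 6 23 0 19-8 8-10 4-22-2-4-15-6 9-2 22 10 1 22 4 10 33 22 6 8 4 13 12 8-13 17-12 5-6 7-7 31-21 43-23 25-5 9 0 24-3 6-16 14-8 18-24-8-14-7 16-23 0-10-10-18-8-8-25-1 0 217 511 1 1-81-25-8-25-6-24-13-11-13-6-10-21-18-20-28-23-56-9-17-14-10-17-3-8-4-35-41-17-11-24-19-17-40 7 5 8 0 5-5 1-9 11-27-1-9-5-5-10-3 9-5 6-10 0-8-4-8z"/><path d="M527 16l-268 0 0 50 4 8 0 8-6 10-9 5 10 3 5 5 1 9-11 27-1 9-5 5-8 0-6-4 11 28 10 16 36 25 35 41 8 4 17 3 14 10 9 17 23 56 20 28 21 18 11 17 11 10 12 7 32 8 22 8 3-1z"/><path d="M113 93l-9 2 15 6 2 4-4 22-8 10-19 8-23 0-17-6-3 7-12 10-19 7 0 146 25 2 8 8 10 18 0 10-16 23 36 15 4-2 6-16 16-14 3-6 0-24 5-9 23-25 21-43 7-31 6-7 12-5 13-17-12-8-4-13-6-8-33-22-4-10-1-22z"/>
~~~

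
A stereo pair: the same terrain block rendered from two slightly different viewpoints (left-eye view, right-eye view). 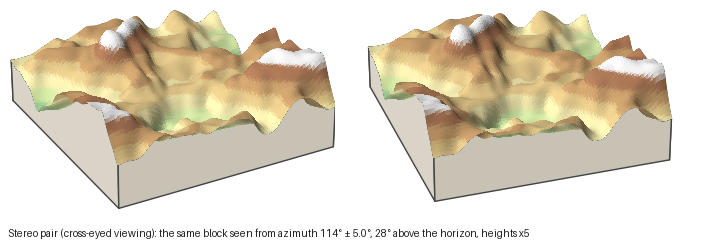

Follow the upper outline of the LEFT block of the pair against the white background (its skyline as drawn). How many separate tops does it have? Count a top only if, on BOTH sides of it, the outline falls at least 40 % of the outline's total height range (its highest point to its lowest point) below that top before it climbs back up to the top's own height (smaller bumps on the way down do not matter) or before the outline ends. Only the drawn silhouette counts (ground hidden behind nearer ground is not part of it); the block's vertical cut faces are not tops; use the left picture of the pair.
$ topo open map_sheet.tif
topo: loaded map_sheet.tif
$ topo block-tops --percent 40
1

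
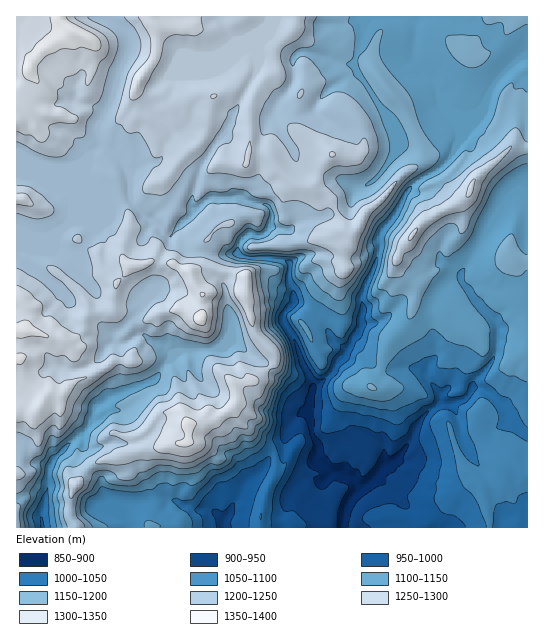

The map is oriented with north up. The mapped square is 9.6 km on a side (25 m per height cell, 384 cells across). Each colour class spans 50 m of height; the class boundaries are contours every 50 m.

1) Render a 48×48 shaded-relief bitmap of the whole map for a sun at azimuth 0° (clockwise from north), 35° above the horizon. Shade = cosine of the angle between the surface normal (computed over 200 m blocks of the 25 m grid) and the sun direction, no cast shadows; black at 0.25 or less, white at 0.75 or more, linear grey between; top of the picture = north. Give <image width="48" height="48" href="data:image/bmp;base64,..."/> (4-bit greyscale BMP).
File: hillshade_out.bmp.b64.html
<image width="48" height="48" href="data:image/bmp;base64,Qk32BAAAAAAAAHYAAAAoAAAAMAAAADAAAAABAAQAAAAAAIAEAAATCwAAEwsAABAAAAAAAAAAAAAAABEREQAiIiIAMzMzAERERABVVVUAZmZmAHd3dwCIiIgAmZmZAKqqqgC7u7sAzMzMAN3d3QDu7u4A////AIiHbf7Lqsu8y6iqqazLupyqqrqYeIiZmXWHisy6qrvMqpequazLuoy7u7qYiIiZmXRolkeHeJqpZneauZu6unvtzLqpiIiYiWVphxRCE2dlU2d6u2iqvKrN27uqmImpmGVpnHMhIjRCMiNorHabvMl7y7u6qZqpmaha38U0VCEAAQA1e6eLuYd3rLu6mbuaqqhH7uuYhkEAABMSN7p5l2eHeLqZmrqqu5Yzjdy7qYZVVEQRFr2Yd4iZZYmIiqmrunZSF7y7y6upl1MwJJzKZ4iIZVqIm5mrulVTI43u/rq6qWVDM3vbh3dlVVepq5mqqnhlVGve3tu87LlmZWi6qFQzNVOc7LqqqaqYdle7vO/u/uyYc0eJlzIhNVRMyty5mKq6pjN5q9/v7tqpUgRol1VFZ3eHd7yniJrMyVIlZ6zNzJi6lgFnW7qru7u2d2l3d4mruqhEM1nMypzt2RKVGv7du7uXaFaod4mYiJyodmi7y9//2VayVd7bmIh4d3WamKmGaInMzLmZic3ceLqDl3zKl3Z4d3d7qZh4q6mru5dkIVm3bf1GqUnbqHd3d4maqpm83Kl3iGRDAEiVnfs6p1bLyoeHiZqpqrvN3KlmmIZFZ3h1mKirl3Wpm5iJmqunmavMy7qYmruZu4c2l0nqdmaHeJiaqrqImc3LqsupmbzMqodIqWeXVVV2ZoiKqqmJmd3KmrqZeJmpnLeKqWg2VDFadnmIqpiZmdypq6maZWd4vLneuXhFZlEclXmYmpmYicuquqm6mXic/d///aV3eJcotmiJiKqYiaqrqZq6zcvu7cz+pkA2aJh3ulWJdoq6q6qqqau8vM3suoVJl1RFd4dYvIR3hWq7vKmZqru8qsysu5c3rduqqqpErthGh1i8y4iJqqqru7mKzLpySJiavM1xXu10VmerylaJqqqqy4iXvN3byGeJms7UCO7ZZUSKuoq6qqqquYiYiczcpld3ib39Qc7+yFNpqu3KqqqZqYiJh3h2VXiJm8vf013c3ZVXmtyqqqqaqqmIiGVEeIq7qpZ76ya93ug0eKqpmqqrqruoiYZmeJu7lkNGvraM7f1zRZl3iaqqmZq5eLqpibuql2dmnOuYze/XRHZXiZqpmZmql6y6q7qZrLuomru6rM3tiEV5h5qZmYmaqYuqvLqqzcu7qpq7qrzN3FeId4mpiJmZmYmqq7qry6q8qpq7qqy73ImZmpmqiJmImZiqmqqruqvMqJqqqqq7y6mazJibiJmpmZiKmKuZu7zbh6qqqZq6u6mZmYeap5q7q7mKqIqprd3JerqqmZmrqqmZiJiauYq7zMupuHm6q8y4rLupmZmcuqmpiJiJzIiqq7u6upq7u7uZy7qZmYiKy6qIh3dpvbeaqqqqq7q8u6qruqmZmZmIq6uXd2Z4q7iJmZqqqqeKmZmrqZmZmaqYiqq5h4u6mZh3d4mZqqZYmaqqmZmZqqqpiKq6nO/bh3mHiJmImql4qqqqqqqqqqqamKqpr//qdnqZmql3iquYqqqqqqqqqqqamA=="/>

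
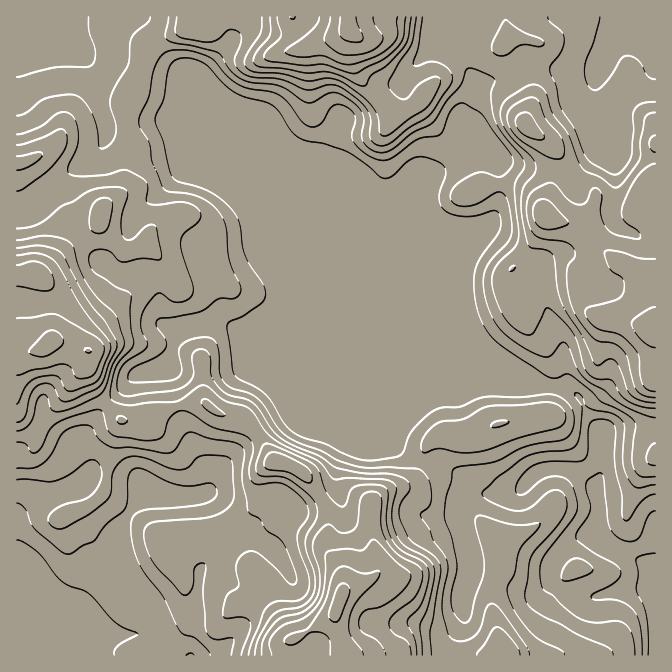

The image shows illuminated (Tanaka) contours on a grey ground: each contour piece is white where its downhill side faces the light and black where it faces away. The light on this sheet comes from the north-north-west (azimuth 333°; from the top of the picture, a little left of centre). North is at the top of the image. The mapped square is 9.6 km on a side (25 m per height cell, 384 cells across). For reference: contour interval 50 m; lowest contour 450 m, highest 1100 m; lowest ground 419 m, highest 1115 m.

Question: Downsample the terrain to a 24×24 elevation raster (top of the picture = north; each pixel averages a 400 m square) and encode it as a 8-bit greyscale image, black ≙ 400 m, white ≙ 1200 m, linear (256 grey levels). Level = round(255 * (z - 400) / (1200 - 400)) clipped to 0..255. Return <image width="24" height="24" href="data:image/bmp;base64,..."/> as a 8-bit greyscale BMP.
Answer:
<image width="24" height="24" href="data:image/bmp;base64,Qk12BgAAAAAAADYEAAAoAAAAGAAAABgAAAABAAgAAAAAAEACAAATCwAAEwsAAAABAAAAAAAAAAAAAAEBAQACAgIAAwMDAAQEBAAFBQUABgYGAAcHBwAICAgACQkJAAoKCgALCwsADAwMAA0NDQAODg4ADw8PABAQEAAREREAEhISABMTEwAUFBQAFRUVABYWFgAXFxcAGBgYABkZGQAaGhoAGxsbABwcHAAdHR0AHh4eAB8fHwAgICAAISEhACIiIgAjIyMAJCQkACUlJQAmJiYAJycnACgoKAApKSkAKioqACsrKwAsLCwALS0tAC4uLgAvLy8AMDAwADExMQAyMjIAMzMzADQ0NAA1NTUANjY2ADc3NwA4ODgAOTk5ADo6OgA7OzsAPDw8AD09PQA+Pj4APz8/AEBAQABBQUEAQkJCAENDQwBEREQARUVFAEZGRgBHR0cASEhIAElJSQBKSkoAS0tLAExMTABNTU0ATk5OAE9PTwBQUFAAUVFRAFJSUgBTU1MAVFRUAFVVVQBWVlYAV1dXAFhYWABZWVkAWlpaAFtbWwBcXFwAXV1dAF5eXgBfX18AYGBgAGFhYQBiYmIAY2NjAGRkZABlZWUAZmZmAGdnZwBoaGgAaWlpAGpqagBra2sAbGxsAG1tbQBubm4Ab29vAHBwcABxcXEAcnJyAHNzcwB0dHQAdXV1AHZ2dgB3d3cAeHh4AHl5eQB6enoAe3t7AHx8fAB9fX0Afn5+AH9/fwCAgIAAgYGBAIKCggCDg4MAhISEAIWFhQCGhoYAh4eHAIiIiACJiYkAioqKAIuLiwCMjIwAjY2NAI6OjgCPj48AkJCQAJGRkQCSkpIAk5OTAJSUlACVlZUAlpaWAJeXlwCYmJgAmZmZAJqamgCbm5sAnJycAJ2dnQCenp4An5+fAKCgoAChoaEAoqKiAKOjowCkpKQApaWlAKampgCnp6cAqKioAKmpqQCqqqoAq6urAKysrACtra0Arq6uAK+vrwCwsLAAsbGxALKysgCzs7MAtLS0ALW1tQC2trYAt7e3ALi4uAC5ubkAurq6ALu7uwC8vLwAvb29AL6+vgC/v78AwMDAAMHBwQDCwsIAw8PDAMTExADFxcUAxsbGAMfHxwDIyMgAycnJAMrKygDLy8sAzMzMAM3NzQDOzs4Az8/PANDQ0ADR0dEA0tLSANPT0wDU1NQA1dXVANbW1gDX19cA2NjYANnZ2QDa2toA29vbANzc3ADd3d0A3t7eAN/f3wDg4OAA4eHhAOLi4gDj4+MA5OTkAOXl5QDm5uYA5+fnAOjo6ADp6ekA6urqAOvr6wDs7OwA7e3tAO7u7gDv7+8A8PDwAPHx8QDy8vIA8/PzAPT09AD19fUA9vb2APf39wD4+PgA+fn5APr6+gD7+/sA/Pz8AP39/QD+/v4A////ADQ0Nj1CRktbb6i9vsSwoHRjbXJUS0E7HTQ1OEBGSVlpcYykw8GrmXdTXVpDNywrFjU7QUpJVV9ocnh3rMu6roZPU083LSUeDTpGS0xPY2NkcHB3qLq6poFST1M4LSsdD0dXVUxVZ2hmaW9+oqSoemJMUlRKLxofHVNfYFhQVFVaa3F3k5eicF1JSUFFQSEpKl9fXV5PUVNTb4SSj4SHcl9MQzcxNCEtRXprY2djamRgcZuNa1RPVV1bWU49OCw0Wox7b3+IgHR9hHRQSklJS11nbGpjWDI1V56WkoN8fYOIdlZJSUlJSUtOV1pdVEVberiyvY9hYG5qT0pJSUlJSUlJSUlNUGd5oM3Oy6x2YWZhSklJSUlJSUlJSlRiYH+NqMLGuZt4YFtWTUlJSUlJSUlJUm1wcpmotL68o4h7cG9iW01JSUlJSUlJXHVzhJmfqMK0jX17e29nWEpJSUlJSUlJW3p2iJegpZmWioSBfG1mUUlJSUlJSUlJTWWGkJqYlHqBio95eHJjTUlJSUlJSUpRUGGdnpaNl314fIJ3Y1hNSUlJSUlKSktgZWmOj4yEmI5/aWhqVklJSUlJSkxbVE5VWWGDjHRph3eBa2BjUElJSUlQVV2DeWJYV3ydiGVigGBqZGBkT0lJSk5iZWWPlIVhZYuUcWFjdFRXV1xnVElOaHaGiZeaio93bXZ9amBhYkxNTlZjX1lqiay6v8u+lXx0eH16bGBfX0pKTldfbYaCgp+7yuDSsHhzeIB6bmJeWw=="/>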